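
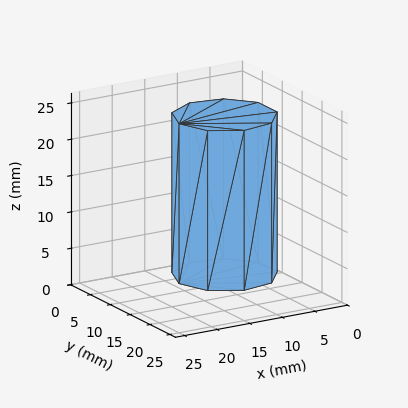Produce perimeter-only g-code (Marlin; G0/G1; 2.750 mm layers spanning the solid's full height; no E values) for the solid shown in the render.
Reading the render: the shape is a regular 9-sided prism (a cylinder approximated with 9 flat sides), circumscribed radius ≈ 7 mm, height ≈ 22 mm (dimensions read to the nearest mm from the axis ticks). For the g-code, the solid's height is divided into equal slices at the stated Δz and each level perimeter traced with G1 moves after a G0 lift.

; perimeter-only toolpath
G21 ; units = mm
G90 ; absolute positioning
G28 ; home
; layer 1
G0 Z2.750
G0 X14.000 Y7.000
G1 X12.362 Y11.500
G1 X8.216 Y13.894
G1 X3.500 Y13.062
G1 X0.422 Y9.394
G1 X0.422 Y4.606
G1 X3.500 Y0.938
G1 X8.216 Y0.106
G1 X12.362 Y2.500
G1 X14.000 Y7.000
; layer 2
G0 Z5.500
G0 X14.000 Y7.000
G1 X12.362 Y11.500
G1 X8.216 Y13.894
G1 X3.500 Y13.062
G1 X0.422 Y9.394
G1 X0.422 Y4.606
G1 X3.500 Y0.938
G1 X8.216 Y0.106
G1 X12.362 Y2.500
G1 X14.000 Y7.000
; layer 3
G0 Z8.250
G0 X14.000 Y7.000
G1 X12.362 Y11.500
G1 X8.216 Y13.894
G1 X3.500 Y13.062
G1 X0.422 Y9.394
G1 X0.422 Y4.606
G1 X3.500 Y0.938
G1 X8.216 Y0.106
G1 X12.362 Y2.500
G1 X14.000 Y7.000
; layer 4
G0 Z11.000
G0 X14.000 Y7.000
G1 X12.362 Y11.500
G1 X8.216 Y13.894
G1 X3.500 Y13.062
G1 X0.422 Y9.394
G1 X0.422 Y4.606
G1 X3.500 Y0.938
G1 X8.216 Y0.106
G1 X12.362 Y2.500
G1 X14.000 Y7.000
; layer 5
G0 Z13.750
G0 X14.000 Y7.000
G1 X12.362 Y11.500
G1 X8.216 Y13.894
G1 X3.500 Y13.062
G1 X0.422 Y9.394
G1 X0.422 Y4.606
G1 X3.500 Y0.938
G1 X8.216 Y0.106
G1 X12.362 Y2.500
G1 X14.000 Y7.000
; layer 6
G0 Z16.500
G0 X14.000 Y7.000
G1 X12.362 Y11.500
G1 X8.216 Y13.894
G1 X3.500 Y13.062
G1 X0.422 Y9.394
G1 X0.422 Y4.606
G1 X3.500 Y0.938
G1 X8.216 Y0.106
G1 X12.362 Y2.500
G1 X14.000 Y7.000
; layer 7
G0 Z19.250
G0 X14.000 Y7.000
G1 X12.362 Y11.500
G1 X8.216 Y13.894
G1 X3.500 Y13.062
G1 X0.422 Y9.394
G1 X0.422 Y4.606
G1 X3.500 Y0.938
G1 X8.216 Y0.106
G1 X12.362 Y2.500
G1 X14.000 Y7.000
; layer 8
G0 Z22.000
G0 X14.000 Y7.000
G1 X12.362 Y11.500
G1 X8.216 Y13.894
G1 X3.500 Y13.062
G1 X0.422 Y9.394
G1 X0.422 Y4.606
G1 X3.500 Y0.938
G1 X8.216 Y0.106
G1 X12.362 Y2.500
G1 X14.000 Y7.000
M2 ; end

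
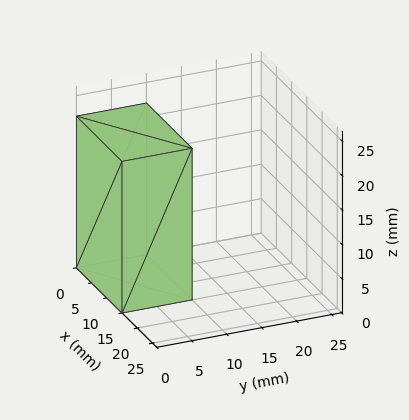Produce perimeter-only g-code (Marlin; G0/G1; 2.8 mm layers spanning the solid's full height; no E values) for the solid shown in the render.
Reading the render: the shape is a rectangular box, roughly 15 × 10 mm footprint and 22 mm tall (dimensions read to the nearest mm from the axis ticks). For the g-code, the solid's height is divided into equal slices at the stated Δz and each level perimeter traced with G1 moves after a G0 lift.

; perimeter-only toolpath
G21 ; units = mm
G90 ; absolute positioning
G28 ; home
; layer 1
G0 Z2.8
G0 X0.0 Y0.0
G1 X15.0 Y0.0
G1 X15.0 Y10.0
G1 X0.0 Y10.0
G1 X0.0 Y0.0
; layer 2
G0 Z5.5
G0 X0.0 Y0.0
G1 X15.0 Y0.0
G1 X15.0 Y10.0
G1 X0.0 Y10.0
G1 X0.0 Y0.0
; layer 3
G0 Z8.2
G0 X0.0 Y0.0
G1 X15.0 Y0.0
G1 X15.0 Y10.0
G1 X0.0 Y10.0
G1 X0.0 Y0.0
; layer 4
G0 Z11.0
G0 X0.0 Y0.0
G1 X15.0 Y0.0
G1 X15.0 Y10.0
G1 X0.0 Y10.0
G1 X0.0 Y0.0
; layer 5
G0 Z13.8
G0 X0.0 Y0.0
G1 X15.0 Y0.0
G1 X15.0 Y10.0
G1 X0.0 Y10.0
G1 X0.0 Y0.0
; layer 6
G0 Z16.5
G0 X0.0 Y0.0
G1 X15.0 Y0.0
G1 X15.0 Y10.0
G1 X0.0 Y10.0
G1 X0.0 Y0.0
; layer 7
G0 Z19.2
G0 X0.0 Y0.0
G1 X15.0 Y0.0
G1 X15.0 Y10.0
G1 X0.0 Y10.0
G1 X0.0 Y0.0
; layer 8
G0 Z22.0
G0 X0.0 Y0.0
G1 X15.0 Y0.0
G1 X15.0 Y10.0
G1 X0.0 Y10.0
G1 X0.0 Y0.0
M2 ; end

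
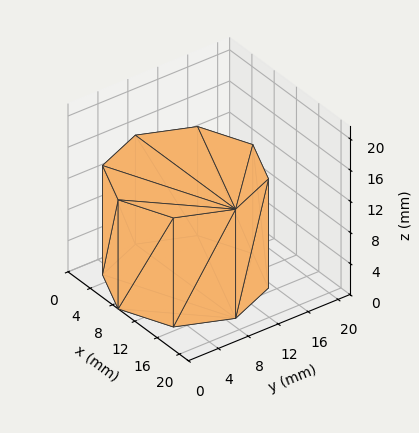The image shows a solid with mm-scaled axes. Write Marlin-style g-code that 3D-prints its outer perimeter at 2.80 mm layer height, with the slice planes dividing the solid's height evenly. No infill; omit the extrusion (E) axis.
Reading the render: the shape is a regular 8-sided prism (a cylinder approximated with 8 flat sides), circumscribed radius ≈ 9 mm, height ≈ 14 mm (dimensions read to the nearest mm from the axis ticks). For the g-code, the solid's height is divided into equal slices at the stated Δz and each level perimeter traced with G1 moves after a G0 lift.

; perimeter-only toolpath
G21 ; units = mm
G90 ; absolute positioning
G28 ; home
; layer 1
G0 Z2.80
G0 X18.00 Y9.00
G1 X15.36 Y15.36
G1 X9.00 Y18.00
G1 X2.64 Y15.36
G1 X0.00 Y9.00
G1 X2.64 Y2.64
G1 X9.00 Y0.00
G1 X15.36 Y2.64
G1 X18.00 Y9.00
; layer 2
G0 Z5.60
G0 X18.00 Y9.00
G1 X15.36 Y15.36
G1 X9.00 Y18.00
G1 X2.64 Y15.36
G1 X0.00 Y9.00
G1 X2.64 Y2.64
G1 X9.00 Y0.00
G1 X15.36 Y2.64
G1 X18.00 Y9.00
; layer 3
G0 Z8.40
G0 X18.00 Y9.00
G1 X15.36 Y15.36
G1 X9.00 Y18.00
G1 X2.64 Y15.36
G1 X0.00 Y9.00
G1 X2.64 Y2.64
G1 X9.00 Y0.00
G1 X15.36 Y2.64
G1 X18.00 Y9.00
; layer 4
G0 Z11.20
G0 X18.00 Y9.00
G1 X15.36 Y15.36
G1 X9.00 Y18.00
G1 X2.64 Y15.36
G1 X0.00 Y9.00
G1 X2.64 Y2.64
G1 X9.00 Y0.00
G1 X15.36 Y2.64
G1 X18.00 Y9.00
; layer 5
G0 Z14.00
G0 X18.00 Y9.00
G1 X15.36 Y15.36
G1 X9.00 Y18.00
G1 X2.64 Y15.36
G1 X0.00 Y9.00
G1 X2.64 Y2.64
G1 X9.00 Y0.00
G1 X15.36 Y2.64
G1 X18.00 Y9.00
M2 ; end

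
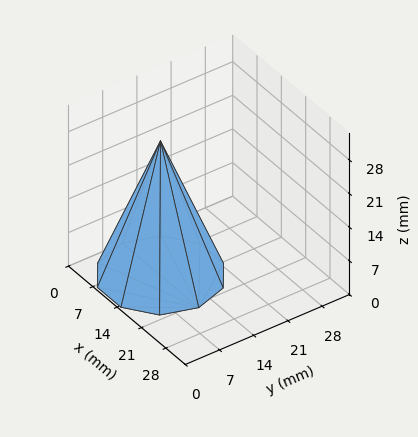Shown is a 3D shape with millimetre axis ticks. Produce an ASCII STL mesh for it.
Reading the render: the shape is a regular 10-sided pyramid, base circumscribed radius ≈ 11 mm, apex at z ≈ 28 mm (dimensions read to the nearest mm from the axis ticks). For the STL, each face is triangulated and given an outward normal.

solid part
  facet normal 0.0000 0.0000 -1.0000
    outer loop
      vertex 14.4 21.5 0.0
      vertex 19.9 17.5 0.0
      vertex 22.0 11.0 0.0
    endloop
  endfacet
  facet normal 0.0000 0.0000 -1.0000
    outer loop
      vertex 7.6 21.5 0.0
      vertex 14.4 21.5 0.0
      vertex 22.0 11.0 0.0
    endloop
  endfacet
  facet normal 0.0000 0.0000 -1.0000
    outer loop
      vertex 2.1 17.5 0.0
      vertex 7.6 21.5 0.0
      vertex 22.0 11.0 0.0
    endloop
  endfacet
  facet normal 0.0000 0.0000 -1.0000
    outer loop
      vertex 0.0 11.0 0.0
      vertex 2.1 17.5 0.0
      vertex 22.0 11.0 0.0
    endloop
  endfacet
  facet normal 0.0000 0.0000 -1.0000
    outer loop
      vertex 2.1 4.5 0.0
      vertex 0.0 11.0 0.0
      vertex 22.0 11.0 0.0
    endloop
  endfacet
  facet normal 0.0000 0.0000 -1.0000
    outer loop
      vertex 7.6 0.5 0.0
      vertex 2.1 4.5 0.0
      vertex 22.0 11.0 0.0
    endloop
  endfacet
  facet normal 0.0000 0.0000 -1.0000
    outer loop
      vertex 14.4 0.5 0.0
      vertex 7.6 0.5 0.0
      vertex 22.0 11.0 0.0
    endloop
  endfacet
  facet normal 0.0000 0.0000 -1.0000
    outer loop
      vertex 19.9 4.5 0.0
      vertex 14.4 0.5 0.0
      vertex 22.0 11.0 0.0
    endloop
  endfacet
  facet normal 0.8913 0.2880 0.3502
    outer loop
      vertex 22.0 11.0 0.0
      vertex 19.9 17.5 0.0
      vertex 11.0 11.0 28.0
    endloop
  endfacet
  facet normal 0.5508 0.7573 0.3509
    outer loop
      vertex 19.9 17.5 0.0
      vertex 14.4 21.5 0.0
      vertex 11.0 11.0 28.0
    endloop
  endfacet
  facet normal 0.0000 0.9363 0.3511
    outer loop
      vertex 14.4 21.5 0.0
      vertex 7.6 21.5 0.0
      vertex 11.0 11.0 28.0
    endloop
  endfacet
  facet normal -0.5508 0.7573 0.3509
    outer loop
      vertex 7.6 21.5 0.0
      vertex 2.1 17.5 0.0
      vertex 11.0 11.0 28.0
    endloop
  endfacet
  facet normal -0.8913 0.2880 0.3502
    outer loop
      vertex 2.1 17.5 0.0
      vertex 0.0 11.0 0.0
      vertex 11.0 11.0 28.0
    endloop
  endfacet
  facet normal -0.8913 -0.2880 0.3502
    outer loop
      vertex 0.0 11.0 0.0
      vertex 2.1 4.5 0.0
      vertex 11.0 11.0 28.0
    endloop
  endfacet
  facet normal -0.5508 -0.7573 0.3509
    outer loop
      vertex 2.1 4.5 0.0
      vertex 7.6 0.5 0.0
      vertex 11.0 11.0 28.0
    endloop
  endfacet
  facet normal 0.0000 -0.9363 0.3511
    outer loop
      vertex 7.6 0.5 0.0
      vertex 14.4 0.5 0.0
      vertex 11.0 11.0 28.0
    endloop
  endfacet
  facet normal 0.5508 -0.7573 0.3509
    outer loop
      vertex 14.4 0.5 0.0
      vertex 19.9 4.5 0.0
      vertex 11.0 11.0 28.0
    endloop
  endfacet
  facet normal 0.8913 -0.2880 0.3502
    outer loop
      vertex 19.9 4.5 0.0
      vertex 22.0 11.0 0.0
      vertex 11.0 11.0 28.0
    endloop
  endfacet
endsolid part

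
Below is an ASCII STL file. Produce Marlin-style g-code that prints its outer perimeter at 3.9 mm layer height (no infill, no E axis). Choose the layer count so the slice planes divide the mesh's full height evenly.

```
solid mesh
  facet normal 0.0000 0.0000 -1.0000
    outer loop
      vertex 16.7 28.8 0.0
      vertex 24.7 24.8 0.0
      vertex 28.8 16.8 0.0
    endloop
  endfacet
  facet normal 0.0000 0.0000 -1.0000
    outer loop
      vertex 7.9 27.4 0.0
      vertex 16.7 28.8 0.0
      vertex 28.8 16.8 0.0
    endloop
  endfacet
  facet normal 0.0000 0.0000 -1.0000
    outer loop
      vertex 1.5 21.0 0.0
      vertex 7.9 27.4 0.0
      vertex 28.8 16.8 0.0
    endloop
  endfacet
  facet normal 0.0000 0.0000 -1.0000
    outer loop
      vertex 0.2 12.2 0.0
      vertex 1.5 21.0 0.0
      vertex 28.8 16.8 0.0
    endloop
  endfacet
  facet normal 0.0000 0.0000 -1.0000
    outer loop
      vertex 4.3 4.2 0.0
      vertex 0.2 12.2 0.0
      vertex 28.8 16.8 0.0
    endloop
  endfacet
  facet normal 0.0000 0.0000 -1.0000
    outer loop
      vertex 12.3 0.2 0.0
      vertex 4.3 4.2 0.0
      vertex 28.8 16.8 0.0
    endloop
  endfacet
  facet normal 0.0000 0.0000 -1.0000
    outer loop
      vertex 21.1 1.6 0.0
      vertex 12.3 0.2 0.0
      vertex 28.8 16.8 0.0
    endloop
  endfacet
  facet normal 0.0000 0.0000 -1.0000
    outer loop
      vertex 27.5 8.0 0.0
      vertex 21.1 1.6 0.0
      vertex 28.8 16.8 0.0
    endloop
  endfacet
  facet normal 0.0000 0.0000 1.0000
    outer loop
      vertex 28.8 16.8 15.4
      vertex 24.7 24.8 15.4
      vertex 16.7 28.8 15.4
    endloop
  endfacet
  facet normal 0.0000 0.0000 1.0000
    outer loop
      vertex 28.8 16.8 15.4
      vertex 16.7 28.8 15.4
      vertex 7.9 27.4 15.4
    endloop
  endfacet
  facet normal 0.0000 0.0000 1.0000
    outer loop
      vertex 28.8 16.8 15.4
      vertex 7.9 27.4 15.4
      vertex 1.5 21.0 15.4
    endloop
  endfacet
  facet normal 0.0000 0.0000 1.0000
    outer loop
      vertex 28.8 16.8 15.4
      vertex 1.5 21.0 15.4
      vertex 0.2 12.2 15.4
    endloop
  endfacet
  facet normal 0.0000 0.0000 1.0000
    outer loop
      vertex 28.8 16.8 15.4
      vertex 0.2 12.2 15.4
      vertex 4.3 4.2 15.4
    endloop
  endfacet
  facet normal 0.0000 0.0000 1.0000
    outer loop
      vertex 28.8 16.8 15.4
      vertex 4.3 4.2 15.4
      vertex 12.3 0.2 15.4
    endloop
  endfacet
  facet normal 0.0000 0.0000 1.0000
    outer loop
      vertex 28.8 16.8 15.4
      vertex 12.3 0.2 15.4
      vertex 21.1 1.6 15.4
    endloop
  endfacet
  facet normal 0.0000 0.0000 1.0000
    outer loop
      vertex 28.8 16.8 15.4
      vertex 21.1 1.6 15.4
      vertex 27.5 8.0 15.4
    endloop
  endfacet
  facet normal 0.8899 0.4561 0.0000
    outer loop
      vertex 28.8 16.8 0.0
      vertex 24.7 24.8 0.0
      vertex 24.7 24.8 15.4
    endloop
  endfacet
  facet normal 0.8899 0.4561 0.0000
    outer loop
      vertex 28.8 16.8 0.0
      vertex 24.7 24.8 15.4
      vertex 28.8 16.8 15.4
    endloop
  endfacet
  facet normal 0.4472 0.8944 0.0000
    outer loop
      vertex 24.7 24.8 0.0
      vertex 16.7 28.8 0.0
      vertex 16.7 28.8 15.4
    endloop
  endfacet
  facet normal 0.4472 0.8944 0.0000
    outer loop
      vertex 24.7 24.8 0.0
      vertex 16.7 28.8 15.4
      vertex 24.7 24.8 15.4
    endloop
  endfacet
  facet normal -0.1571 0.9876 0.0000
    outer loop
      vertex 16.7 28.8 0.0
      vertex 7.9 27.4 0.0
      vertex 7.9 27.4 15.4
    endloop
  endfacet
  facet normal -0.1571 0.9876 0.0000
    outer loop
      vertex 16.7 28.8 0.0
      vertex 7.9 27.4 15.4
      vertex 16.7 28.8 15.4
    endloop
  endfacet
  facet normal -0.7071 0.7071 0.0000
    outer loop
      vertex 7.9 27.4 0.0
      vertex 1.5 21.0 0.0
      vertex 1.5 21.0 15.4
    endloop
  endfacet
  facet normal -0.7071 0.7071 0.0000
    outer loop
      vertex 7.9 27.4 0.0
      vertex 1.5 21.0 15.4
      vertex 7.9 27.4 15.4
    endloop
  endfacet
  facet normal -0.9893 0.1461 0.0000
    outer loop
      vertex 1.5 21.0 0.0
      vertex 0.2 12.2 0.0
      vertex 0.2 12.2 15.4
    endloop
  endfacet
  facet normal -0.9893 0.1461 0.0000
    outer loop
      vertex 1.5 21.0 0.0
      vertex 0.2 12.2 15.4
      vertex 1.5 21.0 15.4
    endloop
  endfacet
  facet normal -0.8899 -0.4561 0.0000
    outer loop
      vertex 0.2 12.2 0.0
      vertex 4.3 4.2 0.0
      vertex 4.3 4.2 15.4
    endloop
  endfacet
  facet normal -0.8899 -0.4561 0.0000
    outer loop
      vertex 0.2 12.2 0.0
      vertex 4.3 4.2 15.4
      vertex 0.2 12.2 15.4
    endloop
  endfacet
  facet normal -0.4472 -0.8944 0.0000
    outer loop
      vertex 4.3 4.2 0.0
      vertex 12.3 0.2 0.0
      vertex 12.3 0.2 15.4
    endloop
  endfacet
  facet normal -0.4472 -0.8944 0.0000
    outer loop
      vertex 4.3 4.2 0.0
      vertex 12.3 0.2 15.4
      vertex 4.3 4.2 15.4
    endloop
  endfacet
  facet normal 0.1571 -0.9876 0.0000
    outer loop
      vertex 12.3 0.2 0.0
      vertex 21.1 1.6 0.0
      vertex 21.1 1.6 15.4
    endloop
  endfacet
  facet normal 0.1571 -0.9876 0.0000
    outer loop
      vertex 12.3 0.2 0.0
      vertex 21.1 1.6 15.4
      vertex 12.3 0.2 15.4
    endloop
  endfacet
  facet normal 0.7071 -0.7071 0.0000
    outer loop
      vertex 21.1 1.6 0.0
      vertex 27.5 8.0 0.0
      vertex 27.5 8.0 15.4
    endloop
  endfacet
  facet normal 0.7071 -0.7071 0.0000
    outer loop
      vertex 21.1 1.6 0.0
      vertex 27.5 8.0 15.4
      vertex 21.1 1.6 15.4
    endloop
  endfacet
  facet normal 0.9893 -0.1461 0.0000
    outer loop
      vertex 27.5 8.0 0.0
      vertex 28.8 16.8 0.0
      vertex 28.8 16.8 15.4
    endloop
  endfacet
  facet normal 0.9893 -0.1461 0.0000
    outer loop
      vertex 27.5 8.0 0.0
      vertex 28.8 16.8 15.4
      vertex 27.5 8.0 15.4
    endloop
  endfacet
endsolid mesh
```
; perimeter-only toolpath
G21 ; units = mm
G90 ; absolute positioning
G28 ; home
; layer 1
G0 Z3.9
G0 X28.8 Y16.8
G1 X24.7 Y24.8
G1 X16.7 Y28.8
G1 X7.9 Y27.4
G1 X1.5 Y21.0
G1 X0.2 Y12.2
G1 X4.3 Y4.2
G1 X12.3 Y0.2
G1 X21.1 Y1.6
G1 X27.5 Y8.0
G1 X28.8 Y16.8
; layer 2
G0 Z7.7
G0 X28.8 Y16.8
G1 X24.7 Y24.8
G1 X16.7 Y28.8
G1 X7.9 Y27.4
G1 X1.5 Y21.0
G1 X0.2 Y12.2
G1 X4.3 Y4.2
G1 X12.3 Y0.2
G1 X21.1 Y1.6
G1 X27.5 Y8.0
G1 X28.8 Y16.8
; layer 3
G0 Z11.6
G0 X28.8 Y16.8
G1 X24.7 Y24.8
G1 X16.7 Y28.8
G1 X7.9 Y27.4
G1 X1.5 Y21.0
G1 X0.2 Y12.2
G1 X4.3 Y4.2
G1 X12.3 Y0.2
G1 X21.1 Y1.6
G1 X27.5 Y8.0
G1 X28.8 Y16.8
; layer 4
G0 Z15.4
G0 X28.8 Y16.8
G1 X24.7 Y24.8
G1 X16.7 Y28.8
G1 X7.9 Y27.4
G1 X1.5 Y21.0
G1 X0.2 Y12.2
G1 X4.3 Y4.2
G1 X12.3 Y0.2
G1 X21.1 Y1.6
G1 X27.5 Y8.0
G1 X28.8 Y16.8
M2 ; end

The solid is a regular 10-sided prism (a cylinder approximated with 10 flat sides), circumscribed radius ≈ 14.5 mm, height ≈ 15.4 mm. Slicing at Δz = 3.9 mm — 4 equal slices spanning the solid's height, so layer i sits at z = i·h/4 — gives 4 non-empty perimeters. Each is a 10-segment closed polygon; G0 lifts to the layer z and rapids to the start vertex, then G1 traces the edges.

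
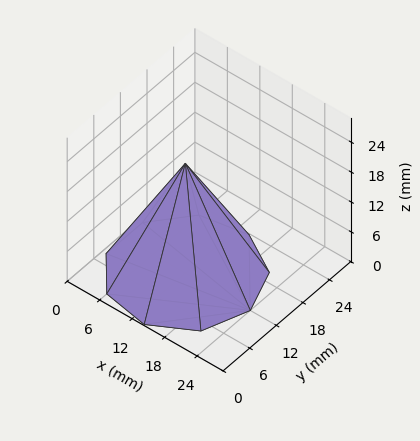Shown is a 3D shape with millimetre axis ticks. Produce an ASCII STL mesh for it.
Reading the render: the shape is a regular 9-sided pyramid, base circumscribed radius ≈ 12 mm, apex at z ≈ 22 mm (dimensions read to the nearest mm from the axis ticks). For the STL, each face is triangulated and given an outward normal.

solid part
  facet normal 0.0000 0.0000 -1.0000
    outer loop
      vertex 14.084 23.818 0.000
      vertex 21.193 19.713 0.000
      vertex 24.000 12.000 0.000
    endloop
  endfacet
  facet normal 0.0000 0.0000 -1.0000
    outer loop
      vertex 6.000 22.392 0.000
      vertex 14.084 23.818 0.000
      vertex 24.000 12.000 0.000
    endloop
  endfacet
  facet normal 0.0000 0.0000 -1.0000
    outer loop
      vertex 0.724 16.104 0.000
      vertex 6.000 22.392 0.000
      vertex 24.000 12.000 0.000
    endloop
  endfacet
  facet normal 0.0000 0.0000 -1.0000
    outer loop
      vertex 0.724 7.896 0.000
      vertex 0.724 16.104 0.000
      vertex 24.000 12.000 0.000
    endloop
  endfacet
  facet normal 0.0000 0.0000 -1.0000
    outer loop
      vertex 6.000 1.608 0.000
      vertex 0.724 7.896 0.000
      vertex 24.000 12.000 0.000
    endloop
  endfacet
  facet normal 0.0000 0.0000 -1.0000
    outer loop
      vertex 14.084 0.182 0.000
      vertex 6.000 1.608 0.000
      vertex 24.000 12.000 0.000
    endloop
  endfacet
  facet normal 0.0000 0.0000 -1.0000
    outer loop
      vertex 21.193 4.287 0.000
      vertex 14.084 0.182 0.000
      vertex 24.000 12.000 0.000
    endloop
  endfacet
  facet normal 0.8363 0.3043 0.4561
    outer loop
      vertex 24.000 12.000 0.000
      vertex 21.193 19.713 0.000
      vertex 12.000 12.000 22.000
    endloop
  endfacet
  facet normal 0.4450 0.7707 0.4561
    outer loop
      vertex 21.193 19.713 0.000
      vertex 14.084 23.818 0.000
      vertex 12.000 12.000 22.000
    endloop
  endfacet
  facet normal -0.1546 0.8764 0.4561
    outer loop
      vertex 14.084 23.818 0.000
      vertex 6.000 22.392 0.000
      vertex 12.000 12.000 22.000
    endloop
  endfacet
  facet normal -0.6817 0.5720 0.4561
    outer loop
      vertex 6.000 22.392 0.000
      vertex 0.724 16.104 0.000
      vertex 12.000 12.000 22.000
    endloop
  endfacet
  facet normal -0.8899 0.0000 0.4561
    outer loop
      vertex 0.724 16.104 0.000
      vertex 0.724 7.896 0.000
      vertex 12.000 12.000 22.000
    endloop
  endfacet
  facet normal -0.6817 -0.5720 0.4561
    outer loop
      vertex 0.724 7.896 0.000
      vertex 6.000 1.608 0.000
      vertex 12.000 12.000 22.000
    endloop
  endfacet
  facet normal -0.1546 -0.8764 0.4561
    outer loop
      vertex 6.000 1.608 0.000
      vertex 14.084 0.182 0.000
      vertex 12.000 12.000 22.000
    endloop
  endfacet
  facet normal 0.4450 -0.7707 0.4561
    outer loop
      vertex 14.084 0.182 0.000
      vertex 21.193 4.287 0.000
      vertex 12.000 12.000 22.000
    endloop
  endfacet
  facet normal 0.8363 -0.3043 0.4561
    outer loop
      vertex 21.193 4.287 0.000
      vertex 24.000 12.000 0.000
      vertex 12.000 12.000 22.000
    endloop
  endfacet
endsolid part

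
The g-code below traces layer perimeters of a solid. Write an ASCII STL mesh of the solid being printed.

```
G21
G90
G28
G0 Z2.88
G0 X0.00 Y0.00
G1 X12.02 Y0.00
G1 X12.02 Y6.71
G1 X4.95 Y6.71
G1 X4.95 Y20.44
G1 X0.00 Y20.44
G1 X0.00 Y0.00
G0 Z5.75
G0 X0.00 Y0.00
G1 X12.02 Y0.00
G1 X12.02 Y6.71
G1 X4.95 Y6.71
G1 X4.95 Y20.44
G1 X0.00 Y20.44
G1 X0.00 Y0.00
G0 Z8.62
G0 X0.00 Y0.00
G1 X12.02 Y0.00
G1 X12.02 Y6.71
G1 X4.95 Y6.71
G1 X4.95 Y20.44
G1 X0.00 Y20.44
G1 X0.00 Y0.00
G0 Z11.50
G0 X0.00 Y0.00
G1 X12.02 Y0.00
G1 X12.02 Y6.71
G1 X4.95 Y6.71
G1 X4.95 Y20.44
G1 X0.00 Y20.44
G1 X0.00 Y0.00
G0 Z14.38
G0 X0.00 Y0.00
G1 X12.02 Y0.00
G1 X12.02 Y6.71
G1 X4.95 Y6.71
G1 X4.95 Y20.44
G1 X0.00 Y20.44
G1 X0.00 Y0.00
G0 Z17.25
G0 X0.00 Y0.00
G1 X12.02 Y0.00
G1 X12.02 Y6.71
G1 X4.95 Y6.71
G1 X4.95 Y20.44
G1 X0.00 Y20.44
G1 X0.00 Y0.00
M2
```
solid part
  facet normal 0.0000 0.0000 -1.0000
    outer loop
      vertex 12.02 6.71 0.00
      vertex 12.02 0.00 0.00
      vertex 0.00 0.00 0.00
    endloop
  endfacet
  facet normal 0.0000 0.0000 -1.0000
    outer loop
      vertex 4.95 6.71 0.00
      vertex 12.02 6.71 0.00
      vertex 0.00 0.00 0.00
    endloop
  endfacet
  facet normal 0.0000 0.0000 -1.0000
    outer loop
      vertex 4.95 20.44 0.00
      vertex 4.95 6.71 0.00
      vertex 0.00 0.00 0.00
    endloop
  endfacet
  facet normal 0.0000 0.0000 -1.0000
    outer loop
      vertex 0.00 20.44 0.00
      vertex 4.95 20.44 0.00
      vertex 0.00 0.00 0.00
    endloop
  endfacet
  facet normal 0.0000 0.0000 1.0000
    outer loop
      vertex 0.00 0.00 17.25
      vertex 12.02 0.00 17.25
      vertex 12.02 6.71 17.25
    endloop
  endfacet
  facet normal 0.0000 0.0000 1.0000
    outer loop
      vertex 0.00 0.00 17.25
      vertex 12.02 6.71 17.25
      vertex 4.95 6.71 17.25
    endloop
  endfacet
  facet normal 0.0000 0.0000 1.0000
    outer loop
      vertex 0.00 0.00 17.25
      vertex 4.95 6.71 17.25
      vertex 4.95 20.44 17.25
    endloop
  endfacet
  facet normal 0.0000 0.0000 1.0000
    outer loop
      vertex 0.00 0.00 17.25
      vertex 4.95 20.44 17.25
      vertex 0.00 20.44 17.25
    endloop
  endfacet
  facet normal 0.0000 -1.0000 0.0000
    outer loop
      vertex 0.00 0.00 0.00
      vertex 12.02 0.00 0.00
      vertex 12.02 0.00 17.25
    endloop
  endfacet
  facet normal 0.0000 -1.0000 0.0000
    outer loop
      vertex 0.00 0.00 0.00
      vertex 12.02 0.00 17.25
      vertex 0.00 0.00 17.25
    endloop
  endfacet
  facet normal 1.0000 0.0000 0.0000
    outer loop
      vertex 12.02 0.00 0.00
      vertex 12.02 6.71 0.00
      vertex 12.02 6.71 17.25
    endloop
  endfacet
  facet normal 1.0000 0.0000 0.0000
    outer loop
      vertex 12.02 0.00 0.00
      vertex 12.02 6.71 17.25
      vertex 12.02 0.00 17.25
    endloop
  endfacet
  facet normal 0.0000 1.0000 0.0000
    outer loop
      vertex 12.02 6.71 0.00
      vertex 4.95 6.71 0.00
      vertex 4.95 6.71 17.25
    endloop
  endfacet
  facet normal 0.0000 1.0000 0.0000
    outer loop
      vertex 12.02 6.71 0.00
      vertex 4.95 6.71 17.25
      vertex 12.02 6.71 17.25
    endloop
  endfacet
  facet normal 1.0000 0.0000 0.0000
    outer loop
      vertex 4.95 6.71 0.00
      vertex 4.95 20.44 0.00
      vertex 4.95 20.44 17.25
    endloop
  endfacet
  facet normal 1.0000 0.0000 0.0000
    outer loop
      vertex 4.95 6.71 0.00
      vertex 4.95 20.44 17.25
      vertex 4.95 6.71 17.25
    endloop
  endfacet
  facet normal 0.0000 1.0000 0.0000
    outer loop
      vertex 4.95 20.44 0.00
      vertex 0.00 20.44 0.00
      vertex 0.00 20.44 17.25
    endloop
  endfacet
  facet normal 0.0000 1.0000 0.0000
    outer loop
      vertex 4.95 20.44 0.00
      vertex 0.00 20.44 17.25
      vertex 4.95 20.44 17.25
    endloop
  endfacet
  facet normal -1.0000 0.0000 0.0000
    outer loop
      vertex 0.00 20.44 0.00
      vertex 0.00 0.00 0.00
      vertex 0.00 0.00 17.25
    endloop
  endfacet
  facet normal -1.0000 0.0000 0.0000
    outer loop
      vertex 0.00 20.44 0.00
      vertex 0.00 0.00 17.25
      vertex 0.00 20.44 17.25
    endloop
  endfacet
endsolid part

The G0 Z moves step by Δz≈2.88 mm. Every layer's G1 loop is the same polygon, so the solid is a straight extrusion of it from z=0 to z≈17.2. Closing with flat bottom and top caps and triangulating gives 20 facets — an L-shaped prism: outer 12 × 20.4 mm, arm thicknesses ≈ 6.71 mm (horizontal) and 4.95 mm (vertical), extruded 17.2 mm in z.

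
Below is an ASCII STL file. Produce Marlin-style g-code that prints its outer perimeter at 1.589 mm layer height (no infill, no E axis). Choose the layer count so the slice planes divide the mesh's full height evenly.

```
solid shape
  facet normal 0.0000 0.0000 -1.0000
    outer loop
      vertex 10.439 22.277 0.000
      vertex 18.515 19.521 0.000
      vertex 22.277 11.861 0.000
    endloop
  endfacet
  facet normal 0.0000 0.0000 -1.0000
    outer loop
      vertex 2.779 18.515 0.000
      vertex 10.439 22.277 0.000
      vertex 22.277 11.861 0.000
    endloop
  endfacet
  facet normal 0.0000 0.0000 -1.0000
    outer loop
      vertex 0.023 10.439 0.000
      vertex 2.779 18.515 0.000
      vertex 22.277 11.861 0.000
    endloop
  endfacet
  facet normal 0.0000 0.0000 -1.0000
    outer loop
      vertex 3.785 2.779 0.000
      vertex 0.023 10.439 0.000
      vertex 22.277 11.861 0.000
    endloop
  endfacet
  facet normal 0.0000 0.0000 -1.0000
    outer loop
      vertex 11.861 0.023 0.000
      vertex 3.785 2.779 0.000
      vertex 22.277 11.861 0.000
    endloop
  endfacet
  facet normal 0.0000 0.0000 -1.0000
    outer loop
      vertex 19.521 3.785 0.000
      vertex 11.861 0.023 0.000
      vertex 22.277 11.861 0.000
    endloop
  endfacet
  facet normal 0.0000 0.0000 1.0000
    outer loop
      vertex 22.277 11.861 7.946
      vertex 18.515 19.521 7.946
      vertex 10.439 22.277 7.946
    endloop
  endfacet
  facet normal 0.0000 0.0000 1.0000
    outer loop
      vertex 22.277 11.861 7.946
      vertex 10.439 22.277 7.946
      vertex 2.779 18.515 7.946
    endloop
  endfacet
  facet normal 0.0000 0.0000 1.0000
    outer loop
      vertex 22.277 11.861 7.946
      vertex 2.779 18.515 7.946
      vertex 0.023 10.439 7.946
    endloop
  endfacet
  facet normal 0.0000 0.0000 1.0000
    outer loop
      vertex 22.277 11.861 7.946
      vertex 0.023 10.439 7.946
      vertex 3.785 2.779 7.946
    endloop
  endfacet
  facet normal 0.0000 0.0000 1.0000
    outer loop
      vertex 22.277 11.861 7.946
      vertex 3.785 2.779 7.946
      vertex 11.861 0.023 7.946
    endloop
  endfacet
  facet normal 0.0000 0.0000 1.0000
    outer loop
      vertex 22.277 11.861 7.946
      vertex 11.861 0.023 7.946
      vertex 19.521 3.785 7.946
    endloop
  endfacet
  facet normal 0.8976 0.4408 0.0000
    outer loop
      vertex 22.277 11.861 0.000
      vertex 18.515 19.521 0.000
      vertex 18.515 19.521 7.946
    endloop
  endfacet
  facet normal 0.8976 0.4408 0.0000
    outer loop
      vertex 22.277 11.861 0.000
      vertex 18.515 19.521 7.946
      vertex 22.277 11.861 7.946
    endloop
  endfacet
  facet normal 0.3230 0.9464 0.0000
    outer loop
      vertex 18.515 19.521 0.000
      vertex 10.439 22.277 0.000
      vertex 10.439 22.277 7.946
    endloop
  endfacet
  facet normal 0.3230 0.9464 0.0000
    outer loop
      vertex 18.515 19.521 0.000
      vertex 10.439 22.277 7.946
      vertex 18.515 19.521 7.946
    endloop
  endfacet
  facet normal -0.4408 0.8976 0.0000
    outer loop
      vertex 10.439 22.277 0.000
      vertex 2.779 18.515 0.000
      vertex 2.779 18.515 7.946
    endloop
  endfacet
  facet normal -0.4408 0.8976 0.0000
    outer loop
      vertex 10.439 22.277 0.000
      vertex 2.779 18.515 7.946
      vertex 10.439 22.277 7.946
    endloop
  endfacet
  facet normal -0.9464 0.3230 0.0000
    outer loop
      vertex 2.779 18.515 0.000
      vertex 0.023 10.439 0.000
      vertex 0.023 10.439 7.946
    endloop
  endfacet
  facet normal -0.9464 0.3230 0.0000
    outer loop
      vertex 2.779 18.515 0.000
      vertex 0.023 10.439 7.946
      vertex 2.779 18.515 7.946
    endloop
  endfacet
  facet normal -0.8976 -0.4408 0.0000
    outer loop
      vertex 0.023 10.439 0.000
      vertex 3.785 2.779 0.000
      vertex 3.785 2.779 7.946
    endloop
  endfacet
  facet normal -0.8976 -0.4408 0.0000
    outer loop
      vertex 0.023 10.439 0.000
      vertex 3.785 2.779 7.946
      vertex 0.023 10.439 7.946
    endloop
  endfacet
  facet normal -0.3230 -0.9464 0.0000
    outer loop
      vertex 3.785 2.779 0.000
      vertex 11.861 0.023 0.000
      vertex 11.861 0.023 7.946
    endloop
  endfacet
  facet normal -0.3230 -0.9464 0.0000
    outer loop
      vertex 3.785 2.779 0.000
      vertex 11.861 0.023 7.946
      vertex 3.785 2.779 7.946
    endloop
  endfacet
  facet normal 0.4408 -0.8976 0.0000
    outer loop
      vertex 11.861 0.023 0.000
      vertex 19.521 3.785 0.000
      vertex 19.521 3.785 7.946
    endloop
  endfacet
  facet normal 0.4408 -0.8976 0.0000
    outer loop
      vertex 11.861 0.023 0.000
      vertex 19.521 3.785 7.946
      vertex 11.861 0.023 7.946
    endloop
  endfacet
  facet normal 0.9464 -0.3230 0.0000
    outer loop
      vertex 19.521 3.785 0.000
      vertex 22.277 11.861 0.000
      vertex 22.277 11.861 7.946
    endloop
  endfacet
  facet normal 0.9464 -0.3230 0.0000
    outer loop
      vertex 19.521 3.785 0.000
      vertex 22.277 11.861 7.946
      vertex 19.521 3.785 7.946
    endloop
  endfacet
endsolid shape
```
; perimeter-only toolpath
G21 ; units = mm
G90 ; absolute positioning
G28 ; home
; layer 1
G0 Z1.589
G0 X22.277 Y11.861
G1 X18.515 Y19.521
G1 X10.439 Y22.277
G1 X2.779 Y18.515
G1 X0.023 Y10.439
G1 X3.785 Y2.779
G1 X11.861 Y0.023
G1 X19.521 Y3.785
G1 X22.277 Y11.861
; layer 2
G0 Z3.178
G0 X22.277 Y11.861
G1 X18.515 Y19.521
G1 X10.439 Y22.277
G1 X2.779 Y18.515
G1 X0.023 Y10.439
G1 X3.785 Y2.779
G1 X11.861 Y0.023
G1 X19.521 Y3.785
G1 X22.277 Y11.861
; layer 3
G0 Z4.768
G0 X22.277 Y11.861
G1 X18.515 Y19.521
G1 X10.439 Y22.277
G1 X2.779 Y18.515
G1 X0.023 Y10.439
G1 X3.785 Y2.779
G1 X11.861 Y0.023
G1 X19.521 Y3.785
G1 X22.277 Y11.861
; layer 4
G0 Z6.357
G0 X22.277 Y11.861
G1 X18.515 Y19.521
G1 X10.439 Y22.277
G1 X2.779 Y18.515
G1 X0.023 Y10.439
G1 X3.785 Y2.779
G1 X11.861 Y0.023
G1 X19.521 Y3.785
G1 X22.277 Y11.861
; layer 5
G0 Z7.946
G0 X22.277 Y11.861
G1 X18.515 Y19.521
G1 X10.439 Y22.277
G1 X2.779 Y18.515
G1 X0.023 Y10.439
G1 X3.785 Y2.779
G1 X11.861 Y0.023
G1 X19.521 Y3.785
G1 X22.277 Y11.861
M2 ; end

The solid is a regular 8-sided prism (a cylinder approximated with 8 flat sides), circumscribed radius ≈ 11.2 mm, height ≈ 7.95 mm. Slicing at Δz = 1.589 mm — 5 equal slices spanning the solid's height, so layer i sits at z = i·h/5 — gives 5 non-empty perimeters. Each is a 8-segment closed polygon; G0 lifts to the layer z and rapids to the start vertex, then G1 traces the edges.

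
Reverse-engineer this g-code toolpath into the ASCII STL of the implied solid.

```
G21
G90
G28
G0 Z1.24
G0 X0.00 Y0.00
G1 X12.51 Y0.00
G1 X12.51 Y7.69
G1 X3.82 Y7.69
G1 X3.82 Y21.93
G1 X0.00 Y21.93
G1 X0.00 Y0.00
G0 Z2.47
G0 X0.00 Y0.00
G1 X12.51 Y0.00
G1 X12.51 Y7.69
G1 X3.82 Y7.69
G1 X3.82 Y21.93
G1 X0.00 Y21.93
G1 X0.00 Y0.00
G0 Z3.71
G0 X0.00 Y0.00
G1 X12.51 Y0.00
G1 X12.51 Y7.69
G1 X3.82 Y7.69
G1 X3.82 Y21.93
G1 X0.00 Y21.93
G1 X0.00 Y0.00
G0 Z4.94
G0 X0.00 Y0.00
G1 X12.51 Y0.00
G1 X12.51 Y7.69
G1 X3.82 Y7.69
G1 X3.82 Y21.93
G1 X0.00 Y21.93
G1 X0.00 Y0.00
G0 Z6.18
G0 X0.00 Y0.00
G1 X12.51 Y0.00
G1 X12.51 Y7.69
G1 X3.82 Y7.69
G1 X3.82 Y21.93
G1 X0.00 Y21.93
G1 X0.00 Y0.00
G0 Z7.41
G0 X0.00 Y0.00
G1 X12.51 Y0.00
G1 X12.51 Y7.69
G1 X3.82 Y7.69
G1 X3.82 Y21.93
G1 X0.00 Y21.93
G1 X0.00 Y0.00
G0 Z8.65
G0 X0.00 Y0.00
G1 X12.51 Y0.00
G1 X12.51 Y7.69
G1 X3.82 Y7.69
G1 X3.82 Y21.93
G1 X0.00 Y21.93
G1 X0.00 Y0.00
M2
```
solid part
  facet normal 0.0000 0.0000 -1.0000
    outer loop
      vertex 12.51 7.69 0.00
      vertex 12.51 0.00 0.00
      vertex 0.00 0.00 0.00
    endloop
  endfacet
  facet normal 0.0000 0.0000 -1.0000
    outer loop
      vertex 3.82 7.69 0.00
      vertex 12.51 7.69 0.00
      vertex 0.00 0.00 0.00
    endloop
  endfacet
  facet normal 0.0000 0.0000 -1.0000
    outer loop
      vertex 3.82 21.93 0.00
      vertex 3.82 7.69 0.00
      vertex 0.00 0.00 0.00
    endloop
  endfacet
  facet normal 0.0000 0.0000 -1.0000
    outer loop
      vertex 0.00 21.93 0.00
      vertex 3.82 21.93 0.00
      vertex 0.00 0.00 0.00
    endloop
  endfacet
  facet normal 0.0000 0.0000 1.0000
    outer loop
      vertex 0.00 0.00 8.65
      vertex 12.51 0.00 8.65
      vertex 12.51 7.69 8.65
    endloop
  endfacet
  facet normal 0.0000 0.0000 1.0000
    outer loop
      vertex 0.00 0.00 8.65
      vertex 12.51 7.69 8.65
      vertex 3.82 7.69 8.65
    endloop
  endfacet
  facet normal 0.0000 0.0000 1.0000
    outer loop
      vertex 0.00 0.00 8.65
      vertex 3.82 7.69 8.65
      vertex 3.82 21.93 8.65
    endloop
  endfacet
  facet normal 0.0000 0.0000 1.0000
    outer loop
      vertex 0.00 0.00 8.65
      vertex 3.82 21.93 8.65
      vertex 0.00 21.93 8.65
    endloop
  endfacet
  facet normal 0.0000 -1.0000 0.0000
    outer loop
      vertex 0.00 0.00 0.00
      vertex 12.51 0.00 0.00
      vertex 12.51 0.00 8.65
    endloop
  endfacet
  facet normal 0.0000 -1.0000 0.0000
    outer loop
      vertex 0.00 0.00 0.00
      vertex 12.51 0.00 8.65
      vertex 0.00 0.00 8.65
    endloop
  endfacet
  facet normal 1.0000 0.0000 0.0000
    outer loop
      vertex 12.51 0.00 0.00
      vertex 12.51 7.69 0.00
      vertex 12.51 7.69 8.65
    endloop
  endfacet
  facet normal 1.0000 0.0000 0.0000
    outer loop
      vertex 12.51 0.00 0.00
      vertex 12.51 7.69 8.65
      vertex 12.51 0.00 8.65
    endloop
  endfacet
  facet normal 0.0000 1.0000 0.0000
    outer loop
      vertex 12.51 7.69 0.00
      vertex 3.82 7.69 0.00
      vertex 3.82 7.69 8.65
    endloop
  endfacet
  facet normal 0.0000 1.0000 0.0000
    outer loop
      vertex 12.51 7.69 0.00
      vertex 3.82 7.69 8.65
      vertex 12.51 7.69 8.65
    endloop
  endfacet
  facet normal 1.0000 0.0000 0.0000
    outer loop
      vertex 3.82 7.69 0.00
      vertex 3.82 21.93 0.00
      vertex 3.82 21.93 8.65
    endloop
  endfacet
  facet normal 1.0000 0.0000 0.0000
    outer loop
      vertex 3.82 7.69 0.00
      vertex 3.82 21.93 8.65
      vertex 3.82 7.69 8.65
    endloop
  endfacet
  facet normal 0.0000 1.0000 0.0000
    outer loop
      vertex 3.82 21.93 0.00
      vertex 0.00 21.93 0.00
      vertex 0.00 21.93 8.65
    endloop
  endfacet
  facet normal 0.0000 1.0000 0.0000
    outer loop
      vertex 3.82 21.93 0.00
      vertex 0.00 21.93 8.65
      vertex 3.82 21.93 8.65
    endloop
  endfacet
  facet normal -1.0000 0.0000 0.0000
    outer loop
      vertex 0.00 21.93 0.00
      vertex 0.00 0.00 0.00
      vertex 0.00 0.00 8.65
    endloop
  endfacet
  facet normal -1.0000 0.0000 0.0000
    outer loop
      vertex 0.00 21.93 0.00
      vertex 0.00 0.00 8.65
      vertex 0.00 21.93 8.65
    endloop
  endfacet
endsolid part

The G0 Z moves step by Δz≈1.24 mm. Every layer's G1 loop is the same polygon, so the solid is a straight extrusion of it from z=0 to z≈8.65. Closing with flat bottom and top caps and triangulating gives 20 facets — an L-shaped prism: outer 12.5 × 21.9 mm, arm thicknesses ≈ 7.69 mm (horizontal) and 3.82 mm (vertical), extruded 8.65 mm in z.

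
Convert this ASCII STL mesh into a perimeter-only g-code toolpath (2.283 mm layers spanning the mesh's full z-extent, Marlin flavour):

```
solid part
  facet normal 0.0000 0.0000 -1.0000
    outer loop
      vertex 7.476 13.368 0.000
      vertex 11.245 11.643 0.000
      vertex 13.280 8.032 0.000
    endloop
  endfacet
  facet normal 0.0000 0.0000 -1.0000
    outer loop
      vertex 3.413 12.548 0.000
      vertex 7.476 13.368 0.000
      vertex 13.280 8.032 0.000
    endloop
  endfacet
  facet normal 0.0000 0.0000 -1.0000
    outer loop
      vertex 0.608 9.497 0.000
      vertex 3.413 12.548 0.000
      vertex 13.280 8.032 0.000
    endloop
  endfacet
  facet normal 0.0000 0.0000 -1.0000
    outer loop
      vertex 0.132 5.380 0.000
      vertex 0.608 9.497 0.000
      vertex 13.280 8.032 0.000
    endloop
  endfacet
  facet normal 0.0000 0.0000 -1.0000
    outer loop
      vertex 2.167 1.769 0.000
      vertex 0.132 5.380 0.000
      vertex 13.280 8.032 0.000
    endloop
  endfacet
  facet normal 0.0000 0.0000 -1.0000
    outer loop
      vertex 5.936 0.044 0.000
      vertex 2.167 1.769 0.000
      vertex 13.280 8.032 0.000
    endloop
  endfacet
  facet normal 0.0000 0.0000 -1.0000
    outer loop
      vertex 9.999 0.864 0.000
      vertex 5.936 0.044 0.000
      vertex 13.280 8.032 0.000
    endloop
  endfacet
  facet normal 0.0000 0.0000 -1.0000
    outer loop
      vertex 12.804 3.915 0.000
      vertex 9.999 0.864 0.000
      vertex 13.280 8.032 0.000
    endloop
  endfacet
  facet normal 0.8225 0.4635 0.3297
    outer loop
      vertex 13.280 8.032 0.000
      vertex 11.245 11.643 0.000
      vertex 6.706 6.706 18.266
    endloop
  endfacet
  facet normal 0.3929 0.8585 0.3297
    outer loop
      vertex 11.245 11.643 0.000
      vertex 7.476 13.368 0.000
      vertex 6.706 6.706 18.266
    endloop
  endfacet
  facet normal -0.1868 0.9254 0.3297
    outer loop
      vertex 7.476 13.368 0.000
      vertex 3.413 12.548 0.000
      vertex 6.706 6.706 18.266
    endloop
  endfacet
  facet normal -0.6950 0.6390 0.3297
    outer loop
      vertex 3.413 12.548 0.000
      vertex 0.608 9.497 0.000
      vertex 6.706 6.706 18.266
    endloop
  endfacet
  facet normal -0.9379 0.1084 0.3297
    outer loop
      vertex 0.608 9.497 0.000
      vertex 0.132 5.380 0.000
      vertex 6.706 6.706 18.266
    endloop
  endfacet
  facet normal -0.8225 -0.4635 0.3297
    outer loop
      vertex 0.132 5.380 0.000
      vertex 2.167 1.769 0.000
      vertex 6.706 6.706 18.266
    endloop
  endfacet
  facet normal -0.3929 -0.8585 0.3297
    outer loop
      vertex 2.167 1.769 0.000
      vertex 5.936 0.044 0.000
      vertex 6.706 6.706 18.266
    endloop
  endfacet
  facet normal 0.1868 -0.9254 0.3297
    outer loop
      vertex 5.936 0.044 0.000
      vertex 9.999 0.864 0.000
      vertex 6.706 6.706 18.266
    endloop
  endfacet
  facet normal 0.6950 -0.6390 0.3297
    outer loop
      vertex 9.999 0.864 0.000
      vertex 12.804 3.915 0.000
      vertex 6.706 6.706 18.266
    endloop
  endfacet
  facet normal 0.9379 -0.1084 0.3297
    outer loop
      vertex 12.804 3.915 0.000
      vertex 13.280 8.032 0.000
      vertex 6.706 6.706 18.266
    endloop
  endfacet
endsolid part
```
; perimeter-only toolpath
G21 ; units = mm
G90 ; absolute positioning
G28 ; home
; layer 1
G0 Z2.283
G0 X12.458 Y7.866
G1 X10.678 Y11.026
G1 X7.380 Y12.535
G1 X3.825 Y11.818
G1 X1.370 Y9.148
G1 X0.954 Y5.546
G1 X2.734 Y2.386
G1 X6.032 Y0.877
G1 X9.587 Y1.594
G1 X12.042 Y4.264
G1 X12.458 Y7.866
; layer 2
G0 Z4.566
G0 X11.636 Y7.700
G1 X10.110 Y10.409
G1 X7.284 Y11.703
G1 X4.236 Y11.088
G1 X2.133 Y8.799
G1 X1.776 Y5.712
G1 X3.302 Y3.003
G1 X6.128 Y1.710
G1 X9.176 Y2.325
G1 X11.280 Y4.613
G1 X11.636 Y7.700
; layer 3
G0 Z6.850
G0 X10.815 Y7.535
G1 X9.543 Y9.792
G1 X7.187 Y10.870
G1 X4.648 Y10.357
G1 X2.895 Y8.450
G1 X2.597 Y5.877
G1 X3.869 Y3.620
G1 X6.225 Y2.542
G1 X8.764 Y3.055
G1 X10.517 Y4.962
G1 X10.815 Y7.535
; layer 4
G0 Z9.133
G0 X9.993 Y7.369
G1 X8.976 Y9.175
G1 X7.091 Y10.037
G1 X5.059 Y9.627
G1 X3.657 Y8.101
G1 X3.419 Y6.043
G1 X4.437 Y4.237
G1 X6.321 Y3.375
G1 X8.353 Y3.785
G1 X9.755 Y5.311
G1 X9.993 Y7.369
; layer 5
G0 Z11.416
G0 X9.171 Y7.203
G1 X8.408 Y8.557
G1 X6.995 Y9.204
G1 X5.471 Y8.897
G1 X4.419 Y7.753
G1 X4.241 Y6.209
G1 X5.004 Y4.855
G1 X6.417 Y4.208
G1 X7.941 Y4.515
G1 X8.993 Y5.659
G1 X9.171 Y7.203
; layer 6
G0 Z13.699
G0 X8.350 Y7.038
G1 X7.841 Y7.940
G1 X6.899 Y8.372
G1 X5.883 Y8.167
G1 X5.182 Y7.404
G1 X5.063 Y6.375
G1 X5.571 Y5.472
G1 X6.514 Y5.041
G1 X7.529 Y5.246
G1 X8.231 Y6.008
G1 X8.350 Y7.038
; layer 7
G0 Z15.983
G0 X7.528 Y6.872
G1 X7.273 Y7.323
G1 X6.802 Y7.539
G1 X6.294 Y7.436
G1 X5.944 Y7.055
G1 X5.884 Y6.540
G1 X6.139 Y6.089
G1 X6.610 Y5.873
G1 X7.118 Y5.976
G1 X7.468 Y6.357
G1 X7.528 Y6.872
M2 ; end

The solid is a regular 10-sided pyramid, base circumscribed radius ≈ 6.71 mm, apex at z ≈ 18.3 mm. Slicing at Δz = 2.283 mm — 8 equal slices spanning the solid's height, so layer i sits at z = i·h/8 — gives 7 non-empty perimeters. Each is a 10-segment closed polygon; G0 lifts to the layer z and rapids to the start vertex, then G1 traces the edges. The cross-section shrinks linearly with z (the slice at the apex is degenerate and omitted).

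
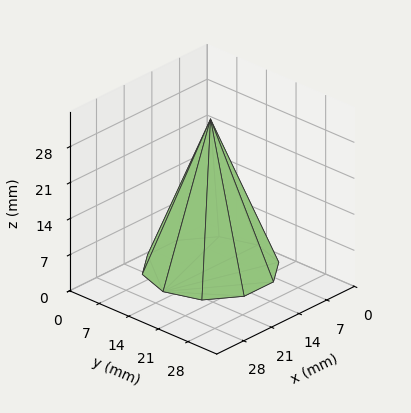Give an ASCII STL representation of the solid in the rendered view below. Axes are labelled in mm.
Reading the render: the shape is a regular 10-sided pyramid, base circumscribed radius ≈ 12 mm, apex at z ≈ 29 mm (dimensions read to the nearest mm from the axis ticks). For the STL, each face is triangulated and given an outward normal.

solid part
  facet normal 0.0000 0.0000 -1.0000
    outer loop
      vertex 15.708 23.413 0.000
      vertex 21.708 19.053 0.000
      vertex 24.000 12.000 0.000
    endloop
  endfacet
  facet normal 0.0000 0.0000 -1.0000
    outer loop
      vertex 8.292 23.413 0.000
      vertex 15.708 23.413 0.000
      vertex 24.000 12.000 0.000
    endloop
  endfacet
  facet normal 0.0000 0.0000 -1.0000
    outer loop
      vertex 2.292 19.053 0.000
      vertex 8.292 23.413 0.000
      vertex 24.000 12.000 0.000
    endloop
  endfacet
  facet normal 0.0000 0.0000 -1.0000
    outer loop
      vertex 0.000 12.000 0.000
      vertex 2.292 19.053 0.000
      vertex 24.000 12.000 0.000
    endloop
  endfacet
  facet normal 0.0000 0.0000 -1.0000
    outer loop
      vertex 2.292 4.947 0.000
      vertex 0.000 12.000 0.000
      vertex 24.000 12.000 0.000
    endloop
  endfacet
  facet normal 0.0000 0.0000 -1.0000
    outer loop
      vertex 8.292 0.587 0.000
      vertex 2.292 4.947 0.000
      vertex 24.000 12.000 0.000
    endloop
  endfacet
  facet normal 0.0000 0.0000 -1.0000
    outer loop
      vertex 15.708 0.587 0.000
      vertex 8.292 0.587 0.000
      vertex 24.000 12.000 0.000
    endloop
  endfacet
  facet normal 0.0000 0.0000 -1.0000
    outer loop
      vertex 21.708 4.947 0.000
      vertex 15.708 0.587 0.000
      vertex 24.000 12.000 0.000
    endloop
  endfacet
  facet normal 0.8850 0.2876 0.3662
    outer loop
      vertex 24.000 12.000 0.000
      vertex 21.708 19.053 0.000
      vertex 12.000 12.000 29.000
    endloop
  endfacet
  facet normal 0.5470 0.7528 0.3662
    outer loop
      vertex 21.708 19.053 0.000
      vertex 15.708 23.413 0.000
      vertex 12.000 12.000 29.000
    endloop
  endfacet
  facet normal 0.0000 0.9305 0.3662
    outer loop
      vertex 15.708 23.413 0.000
      vertex 8.292 23.413 0.000
      vertex 12.000 12.000 29.000
    endloop
  endfacet
  facet normal -0.5470 0.7528 0.3662
    outer loop
      vertex 8.292 23.413 0.000
      vertex 2.292 19.053 0.000
      vertex 12.000 12.000 29.000
    endloop
  endfacet
  facet normal -0.8850 0.2876 0.3662
    outer loop
      vertex 2.292 19.053 0.000
      vertex 0.000 12.000 0.000
      vertex 12.000 12.000 29.000
    endloop
  endfacet
  facet normal -0.8850 -0.2876 0.3662
    outer loop
      vertex 0.000 12.000 0.000
      vertex 2.292 4.947 0.000
      vertex 12.000 12.000 29.000
    endloop
  endfacet
  facet normal -0.5470 -0.7528 0.3662
    outer loop
      vertex 2.292 4.947 0.000
      vertex 8.292 0.587 0.000
      vertex 12.000 12.000 29.000
    endloop
  endfacet
  facet normal 0.0000 -0.9305 0.3662
    outer loop
      vertex 8.292 0.587 0.000
      vertex 15.708 0.587 0.000
      vertex 12.000 12.000 29.000
    endloop
  endfacet
  facet normal 0.5470 -0.7528 0.3662
    outer loop
      vertex 15.708 0.587 0.000
      vertex 21.708 4.947 0.000
      vertex 12.000 12.000 29.000
    endloop
  endfacet
  facet normal 0.8850 -0.2876 0.3662
    outer loop
      vertex 21.708 4.947 0.000
      vertex 24.000 12.000 0.000
      vertex 12.000 12.000 29.000
    endloop
  endfacet
endsolid part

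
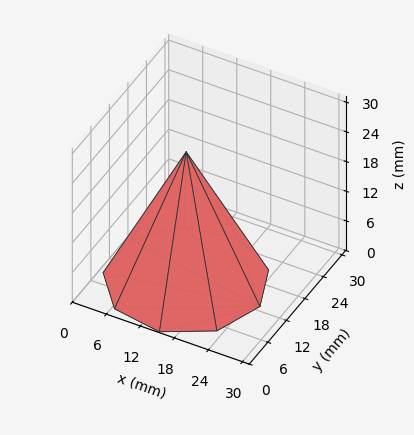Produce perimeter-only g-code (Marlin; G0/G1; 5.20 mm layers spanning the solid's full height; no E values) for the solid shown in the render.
Reading the render: the shape is a regular 9-sided pyramid, base circumscribed radius ≈ 13 mm, apex at z ≈ 26 mm (dimensions read to the nearest mm from the axis ticks). For the g-code, the solid's height is divided into equal slices at the stated Δz and each level perimeter traced with G1 moves after a G0 lift.

; perimeter-only toolpath
G21 ; units = mm
G90 ; absolute positioning
G28 ; home
; layer 1
G0 Z5.20
G0 X23.40 Y13.00
G1 X20.97 Y19.69
G1 X14.81 Y23.24
G1 X7.80 Y22.01
G1 X3.22 Y16.56
G1 X3.22 Y9.44
G1 X7.80 Y3.99
G1 X14.81 Y2.76
G1 X20.97 Y6.31
G1 X23.40 Y13.00
; layer 2
G0 Z10.40
G0 X20.80 Y13.00
G1 X18.98 Y18.02
G1 X14.36 Y20.68
G1 X9.10 Y19.76
G1 X5.67 Y15.67
G1 X5.67 Y10.33
G1 X9.10 Y6.24
G1 X14.36 Y5.32
G1 X18.98 Y7.98
G1 X20.80 Y13.00
; layer 3
G0 Z15.60
G0 X18.20 Y13.00
G1 X16.98 Y16.34
G1 X13.90 Y18.12
G1 X10.40 Y17.50
G1 X8.11 Y14.78
G1 X8.11 Y11.22
G1 X10.40 Y8.50
G1 X13.90 Y7.88
G1 X16.98 Y9.66
G1 X18.20 Y13.00
; layer 4
G0 Z20.80
G0 X15.60 Y13.00
G1 X14.99 Y14.67
G1 X13.45 Y15.56
G1 X11.70 Y15.25
G1 X10.56 Y13.89
G1 X10.56 Y12.11
G1 X11.70 Y10.75
G1 X13.45 Y10.44
G1 X14.99 Y11.33
G1 X15.60 Y13.00
M2 ; end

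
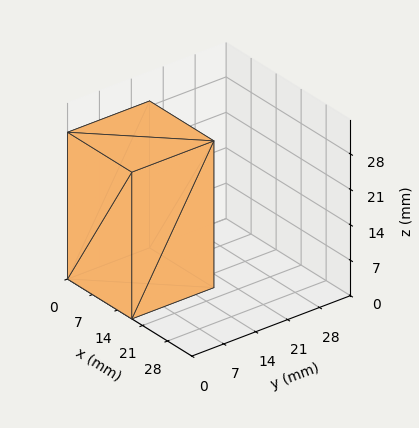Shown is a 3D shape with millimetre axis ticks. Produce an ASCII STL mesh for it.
Reading the render: the shape is a rectangular box, roughly 18 × 18 mm footprint and 29 mm tall (dimensions read to the nearest mm from the axis ticks). For the STL, each face is triangulated and given an outward normal.

solid part
  facet normal 0.0000 0.0000 -1.0000
    outer loop
      vertex 18.0 18.0 0.0
      vertex 18.0 0.0 0.0
      vertex 0.0 0.0 0.0
    endloop
  endfacet
  facet normal 0.0000 0.0000 -1.0000
    outer loop
      vertex 0.0 18.0 0.0
      vertex 18.0 18.0 0.0
      vertex 0.0 0.0 0.0
    endloop
  endfacet
  facet normal 0.0000 0.0000 1.0000
    outer loop
      vertex 0.0 0.0 29.0
      vertex 18.0 0.0 29.0
      vertex 18.0 18.0 29.0
    endloop
  endfacet
  facet normal 0.0000 0.0000 1.0000
    outer loop
      vertex 0.0 0.0 29.0
      vertex 18.0 18.0 29.0
      vertex 0.0 18.0 29.0
    endloop
  endfacet
  facet normal 0.0000 -1.0000 0.0000
    outer loop
      vertex 0.0 0.0 0.0
      vertex 18.0 0.0 0.0
      vertex 18.0 0.0 29.0
    endloop
  endfacet
  facet normal 0.0000 -1.0000 0.0000
    outer loop
      vertex 0.0 0.0 0.0
      vertex 18.0 0.0 29.0
      vertex 0.0 0.0 29.0
    endloop
  endfacet
  facet normal 0.0000 1.0000 0.0000
    outer loop
      vertex 18.0 18.0 29.0
      vertex 18.0 18.0 0.0
      vertex 0.0 18.0 0.0
    endloop
  endfacet
  facet normal 0.0000 1.0000 0.0000
    outer loop
      vertex 0.0 18.0 29.0
      vertex 18.0 18.0 29.0
      vertex 0.0 18.0 0.0
    endloop
  endfacet
  facet normal -1.0000 0.0000 0.0000
    outer loop
      vertex 0.0 18.0 29.0
      vertex 0.0 18.0 0.0
      vertex 0.0 0.0 0.0
    endloop
  endfacet
  facet normal -1.0000 0.0000 0.0000
    outer loop
      vertex 0.0 0.0 29.0
      vertex 0.0 18.0 29.0
      vertex 0.0 0.0 0.0
    endloop
  endfacet
  facet normal 1.0000 0.0000 0.0000
    outer loop
      vertex 18.0 0.0 0.0
      vertex 18.0 18.0 0.0
      vertex 18.0 18.0 29.0
    endloop
  endfacet
  facet normal 1.0000 0.0000 0.0000
    outer loop
      vertex 18.0 0.0 0.0
      vertex 18.0 18.0 29.0
      vertex 18.0 0.0 29.0
    endloop
  endfacet
endsolid part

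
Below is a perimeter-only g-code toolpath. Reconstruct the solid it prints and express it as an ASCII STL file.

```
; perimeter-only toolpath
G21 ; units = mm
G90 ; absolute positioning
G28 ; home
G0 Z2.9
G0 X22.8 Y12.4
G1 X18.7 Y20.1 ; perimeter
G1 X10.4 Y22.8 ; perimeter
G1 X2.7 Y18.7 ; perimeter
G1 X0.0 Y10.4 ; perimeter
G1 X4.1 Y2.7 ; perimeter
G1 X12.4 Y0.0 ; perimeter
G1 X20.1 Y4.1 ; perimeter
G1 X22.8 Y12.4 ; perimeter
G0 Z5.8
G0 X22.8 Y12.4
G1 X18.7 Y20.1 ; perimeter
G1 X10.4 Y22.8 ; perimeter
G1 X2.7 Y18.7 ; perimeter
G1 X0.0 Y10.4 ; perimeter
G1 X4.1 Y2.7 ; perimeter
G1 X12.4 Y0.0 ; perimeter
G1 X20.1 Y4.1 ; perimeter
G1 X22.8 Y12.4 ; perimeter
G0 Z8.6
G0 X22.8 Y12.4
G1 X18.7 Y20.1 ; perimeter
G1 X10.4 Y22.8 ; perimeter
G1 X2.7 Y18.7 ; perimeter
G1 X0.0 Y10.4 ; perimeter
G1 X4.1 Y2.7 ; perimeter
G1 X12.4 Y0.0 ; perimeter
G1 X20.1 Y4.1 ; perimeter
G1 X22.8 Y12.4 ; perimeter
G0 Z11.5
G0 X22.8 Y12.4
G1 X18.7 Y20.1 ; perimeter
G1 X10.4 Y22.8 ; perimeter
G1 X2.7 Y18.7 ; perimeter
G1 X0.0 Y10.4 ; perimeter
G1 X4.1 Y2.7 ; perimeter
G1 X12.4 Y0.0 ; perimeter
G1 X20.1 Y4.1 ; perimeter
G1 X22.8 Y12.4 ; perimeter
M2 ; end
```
solid part
  facet normal 0.0000 0.0000 -1.0000
    outer loop
      vertex 10.4 22.8 0.0
      vertex 18.7 20.1 0.0
      vertex 22.8 12.4 0.0
    endloop
  endfacet
  facet normal 0.0000 0.0000 -1.0000
    outer loop
      vertex 2.7 18.7 0.0
      vertex 10.4 22.8 0.0
      vertex 22.8 12.4 0.0
    endloop
  endfacet
  facet normal 0.0000 0.0000 -1.0000
    outer loop
      vertex 0.0 10.4 0.0
      vertex 2.7 18.7 0.0
      vertex 22.8 12.4 0.0
    endloop
  endfacet
  facet normal 0.0000 0.0000 -1.0000
    outer loop
      vertex 4.1 2.7 0.0
      vertex 0.0 10.4 0.0
      vertex 22.8 12.4 0.0
    endloop
  endfacet
  facet normal 0.0000 0.0000 -1.0000
    outer loop
      vertex 12.4 0.0 0.0
      vertex 4.1 2.7 0.0
      vertex 22.8 12.4 0.0
    endloop
  endfacet
  facet normal 0.0000 0.0000 -1.0000
    outer loop
      vertex 20.1 4.1 0.0
      vertex 12.4 0.0 0.0
      vertex 22.8 12.4 0.0
    endloop
  endfacet
  facet normal 0.0000 0.0000 1.0000
    outer loop
      vertex 22.8 12.4 11.5
      vertex 18.7 20.1 11.5
      vertex 10.4 22.8 11.5
    endloop
  endfacet
  facet normal 0.0000 0.0000 1.0000
    outer loop
      vertex 22.8 12.4 11.5
      vertex 10.4 22.8 11.5
      vertex 2.7 18.7 11.5
    endloop
  endfacet
  facet normal 0.0000 0.0000 1.0000
    outer loop
      vertex 22.8 12.4 11.5
      vertex 2.7 18.7 11.5
      vertex 0.0 10.4 11.5
    endloop
  endfacet
  facet normal 0.0000 0.0000 1.0000
    outer loop
      vertex 22.8 12.4 11.5
      vertex 0.0 10.4 11.5
      vertex 4.1 2.7 11.5
    endloop
  endfacet
  facet normal 0.0000 0.0000 1.0000
    outer loop
      vertex 22.8 12.4 11.5
      vertex 4.1 2.7 11.5
      vertex 12.4 0.0 11.5
    endloop
  endfacet
  facet normal 0.0000 0.0000 1.0000
    outer loop
      vertex 22.8 12.4 11.5
      vertex 12.4 0.0 11.5
      vertex 20.1 4.1 11.5
    endloop
  endfacet
  facet normal 0.8827 0.4700 0.0000
    outer loop
      vertex 22.8 12.4 0.0
      vertex 18.7 20.1 0.0
      vertex 18.7 20.1 11.5
    endloop
  endfacet
  facet normal 0.8827 0.4700 0.0000
    outer loop
      vertex 22.8 12.4 0.0
      vertex 18.7 20.1 11.5
      vertex 22.8 12.4 11.5
    endloop
  endfacet
  facet normal 0.3093 0.9509 0.0000
    outer loop
      vertex 18.7 20.1 0.0
      vertex 10.4 22.8 0.0
      vertex 10.4 22.8 11.5
    endloop
  endfacet
  facet normal 0.3093 0.9509 0.0000
    outer loop
      vertex 18.7 20.1 0.0
      vertex 10.4 22.8 11.5
      vertex 18.7 20.1 11.5
    endloop
  endfacet
  facet normal -0.4700 0.8827 0.0000
    outer loop
      vertex 10.4 22.8 0.0
      vertex 2.7 18.7 0.0
      vertex 2.7 18.7 11.5
    endloop
  endfacet
  facet normal -0.4700 0.8827 0.0000
    outer loop
      vertex 10.4 22.8 0.0
      vertex 2.7 18.7 11.5
      vertex 10.4 22.8 11.5
    endloop
  endfacet
  facet normal -0.9509 0.3093 0.0000
    outer loop
      vertex 2.7 18.7 0.0
      vertex 0.0 10.4 0.0
      vertex 0.0 10.4 11.5
    endloop
  endfacet
  facet normal -0.9509 0.3093 0.0000
    outer loop
      vertex 2.7 18.7 0.0
      vertex 0.0 10.4 11.5
      vertex 2.7 18.7 11.5
    endloop
  endfacet
  facet normal -0.8827 -0.4700 0.0000
    outer loop
      vertex 0.0 10.4 0.0
      vertex 4.1 2.7 0.0
      vertex 4.1 2.7 11.5
    endloop
  endfacet
  facet normal -0.8827 -0.4700 0.0000
    outer loop
      vertex 0.0 10.4 0.0
      vertex 4.1 2.7 11.5
      vertex 0.0 10.4 11.5
    endloop
  endfacet
  facet normal -0.3093 -0.9509 0.0000
    outer loop
      vertex 4.1 2.7 0.0
      vertex 12.4 0.0 0.0
      vertex 12.4 0.0 11.5
    endloop
  endfacet
  facet normal -0.3093 -0.9509 0.0000
    outer loop
      vertex 4.1 2.7 0.0
      vertex 12.4 0.0 11.5
      vertex 4.1 2.7 11.5
    endloop
  endfacet
  facet normal 0.4700 -0.8827 0.0000
    outer loop
      vertex 12.4 0.0 0.0
      vertex 20.1 4.1 0.0
      vertex 20.1 4.1 11.5
    endloop
  endfacet
  facet normal 0.4700 -0.8827 0.0000
    outer loop
      vertex 12.4 0.0 0.0
      vertex 20.1 4.1 11.5
      vertex 12.4 0.0 11.5
    endloop
  endfacet
  facet normal 0.9509 -0.3093 0.0000
    outer loop
      vertex 20.1 4.1 0.0
      vertex 22.8 12.4 0.0
      vertex 22.8 12.4 11.5
    endloop
  endfacet
  facet normal 0.9509 -0.3093 0.0000
    outer loop
      vertex 20.1 4.1 0.0
      vertex 22.8 12.4 11.5
      vertex 20.1 4.1 11.5
    endloop
  endfacet
endsolid part

The G0 Z moves step by Δz≈2.9 mm. Every layer's G1 loop is the same polygon, so the solid is a straight extrusion of it from z=0 to z≈11.5. Closing with flat bottom and top caps and triangulating gives 28 facets — a regular 8-sided prism (a cylinder approximated with 8 flat sides), circumscribed radius ≈ 11.4 mm, height ≈ 11.5 mm.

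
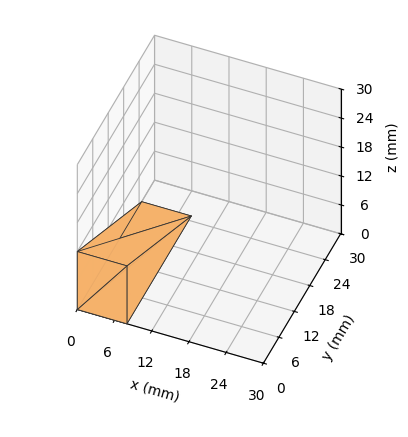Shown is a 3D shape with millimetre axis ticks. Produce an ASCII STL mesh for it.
Reading the render: the shape is a wedge (ramp): 8 × 25 mm base, rising to 12 mm along the y=0 edge and sloping linearly to z=0 at y=25 (dimensions read to the nearest mm from the axis ticks). For the STL, each face is triangulated and given an outward normal.

solid part
  facet normal 0.0000 0.0000 -1.0000
    outer loop
      vertex 8.000 25.000 0.000
      vertex 8.000 0.000 0.000
      vertex 0.000 0.000 0.000
    endloop
  endfacet
  facet normal 0.0000 0.0000 -1.0000
    outer loop
      vertex 0.000 25.000 0.000
      vertex 8.000 25.000 0.000
      vertex 0.000 0.000 0.000
    endloop
  endfacet
  facet normal 0.0000 -1.0000 0.0000
    outer loop
      vertex 0.000 0.000 0.000
      vertex 8.000 0.000 0.000
      vertex 8.000 0.000 12.000
    endloop
  endfacet
  facet normal 0.0000 -1.0000 0.0000
    outer loop
      vertex 0.000 0.000 0.000
      vertex 8.000 0.000 12.000
      vertex 0.000 0.000 12.000
    endloop
  endfacet
  facet normal 0.0000 0.4327 0.9015
    outer loop
      vertex 0.000 0.000 12.000
      vertex 8.000 0.000 12.000
      vertex 8.000 25.000 0.000
    endloop
  endfacet
  facet normal 0.0000 0.4327 0.9015
    outer loop
      vertex 0.000 0.000 12.000
      vertex 8.000 25.000 0.000
      vertex 0.000 25.000 0.000
    endloop
  endfacet
  facet normal -1.0000 0.0000 0.0000
    outer loop
      vertex 0.000 0.000 12.000
      vertex 0.000 25.000 0.000
      vertex 0.000 0.000 0.000
    endloop
  endfacet
  facet normal 1.0000 0.0000 0.0000
    outer loop
      vertex 8.000 0.000 0.000
      vertex 8.000 25.000 0.000
      vertex 8.000 0.000 12.000
    endloop
  endfacet
endsolid part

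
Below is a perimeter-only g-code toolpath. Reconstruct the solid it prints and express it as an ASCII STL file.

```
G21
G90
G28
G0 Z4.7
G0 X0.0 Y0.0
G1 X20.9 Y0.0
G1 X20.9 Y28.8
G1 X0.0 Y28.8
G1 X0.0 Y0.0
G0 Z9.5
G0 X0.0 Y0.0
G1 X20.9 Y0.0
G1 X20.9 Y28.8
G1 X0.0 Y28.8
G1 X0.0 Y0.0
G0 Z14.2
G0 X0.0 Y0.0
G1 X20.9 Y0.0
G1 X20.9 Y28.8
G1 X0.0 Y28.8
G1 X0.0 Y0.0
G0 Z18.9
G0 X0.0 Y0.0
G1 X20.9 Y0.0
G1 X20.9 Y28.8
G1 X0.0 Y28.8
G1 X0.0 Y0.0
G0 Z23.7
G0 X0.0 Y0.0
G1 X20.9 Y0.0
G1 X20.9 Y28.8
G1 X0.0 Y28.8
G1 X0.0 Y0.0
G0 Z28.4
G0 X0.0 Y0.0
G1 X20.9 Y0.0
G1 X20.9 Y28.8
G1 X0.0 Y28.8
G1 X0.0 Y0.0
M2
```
solid part
  facet normal 0.0000 0.0000 -1.0000
    outer loop
      vertex 20.9 28.8 0.0
      vertex 20.9 0.0 0.0
      vertex 0.0 0.0 0.0
    endloop
  endfacet
  facet normal 0.0000 0.0000 -1.0000
    outer loop
      vertex 0.0 28.8 0.0
      vertex 20.9 28.8 0.0
      vertex 0.0 0.0 0.0
    endloop
  endfacet
  facet normal 0.0000 0.0000 1.0000
    outer loop
      vertex 0.0 0.0 28.4
      vertex 20.9 0.0 28.4
      vertex 20.9 28.8 28.4
    endloop
  endfacet
  facet normal 0.0000 0.0000 1.0000
    outer loop
      vertex 0.0 0.0 28.4
      vertex 20.9 28.8 28.4
      vertex 0.0 28.8 28.4
    endloop
  endfacet
  facet normal 0.0000 -1.0000 0.0000
    outer loop
      vertex 0.0 0.0 0.0
      vertex 20.9 0.0 0.0
      vertex 20.9 0.0 28.4
    endloop
  endfacet
  facet normal 0.0000 -1.0000 0.0000
    outer loop
      vertex 0.0 0.0 0.0
      vertex 20.9 0.0 28.4
      vertex 0.0 0.0 28.4
    endloop
  endfacet
  facet normal 0.0000 1.0000 0.0000
    outer loop
      vertex 20.9 28.8 28.4
      vertex 20.9 28.8 0.0
      vertex 0.0 28.8 0.0
    endloop
  endfacet
  facet normal 0.0000 1.0000 0.0000
    outer loop
      vertex 0.0 28.8 28.4
      vertex 20.9 28.8 28.4
      vertex 0.0 28.8 0.0
    endloop
  endfacet
  facet normal -1.0000 0.0000 0.0000
    outer loop
      vertex 0.0 28.8 28.4
      vertex 0.0 28.8 0.0
      vertex 0.0 0.0 0.0
    endloop
  endfacet
  facet normal -1.0000 0.0000 0.0000
    outer loop
      vertex 0.0 0.0 28.4
      vertex 0.0 28.8 28.4
      vertex 0.0 0.0 0.0
    endloop
  endfacet
  facet normal 1.0000 0.0000 0.0000
    outer loop
      vertex 20.9 0.0 0.0
      vertex 20.9 28.8 0.0
      vertex 20.9 28.8 28.4
    endloop
  endfacet
  facet normal 1.0000 0.0000 0.0000
    outer loop
      vertex 20.9 0.0 0.0
      vertex 20.9 28.8 28.4
      vertex 20.9 0.0 28.4
    endloop
  endfacet
endsolid part

The G0 Z moves step by Δz≈4.7 mm. Every layer's G1 loop is the same polygon, so the solid is a straight extrusion of it from z=0 to z≈28.4. Closing with flat bottom and top caps and triangulating gives 12 facets — a rectangular box, roughly 20.9 × 28.8 mm footprint and 28.4 mm tall.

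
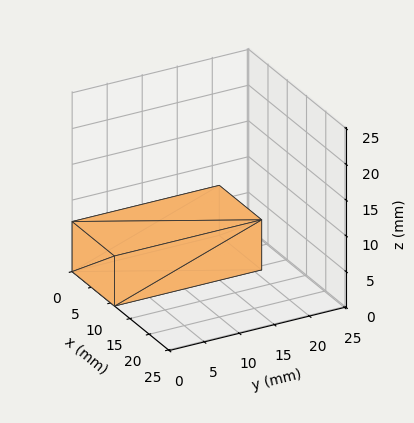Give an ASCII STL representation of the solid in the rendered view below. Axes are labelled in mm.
Reading the render: the shape is a rectangular box, roughly 11 × 21 mm footprint and 7 mm tall (dimensions read to the nearest mm from the axis ticks). For the STL, each face is triangulated and given an outward normal.

solid part
  facet normal 0.0000 0.0000 -1.0000
    outer loop
      vertex 11.00 21.00 0.00
      vertex 11.00 0.00 0.00
      vertex 0.00 0.00 0.00
    endloop
  endfacet
  facet normal 0.0000 0.0000 -1.0000
    outer loop
      vertex 0.00 21.00 0.00
      vertex 11.00 21.00 0.00
      vertex 0.00 0.00 0.00
    endloop
  endfacet
  facet normal 0.0000 0.0000 1.0000
    outer loop
      vertex 0.00 0.00 7.00
      vertex 11.00 0.00 7.00
      vertex 11.00 21.00 7.00
    endloop
  endfacet
  facet normal 0.0000 0.0000 1.0000
    outer loop
      vertex 0.00 0.00 7.00
      vertex 11.00 21.00 7.00
      vertex 0.00 21.00 7.00
    endloop
  endfacet
  facet normal 0.0000 -1.0000 0.0000
    outer loop
      vertex 0.00 0.00 0.00
      vertex 11.00 0.00 0.00
      vertex 11.00 0.00 7.00
    endloop
  endfacet
  facet normal 0.0000 -1.0000 0.0000
    outer loop
      vertex 0.00 0.00 0.00
      vertex 11.00 0.00 7.00
      vertex 0.00 0.00 7.00
    endloop
  endfacet
  facet normal 0.0000 1.0000 0.0000
    outer loop
      vertex 11.00 21.00 7.00
      vertex 11.00 21.00 0.00
      vertex 0.00 21.00 0.00
    endloop
  endfacet
  facet normal 0.0000 1.0000 0.0000
    outer loop
      vertex 0.00 21.00 7.00
      vertex 11.00 21.00 7.00
      vertex 0.00 21.00 0.00
    endloop
  endfacet
  facet normal -1.0000 0.0000 0.0000
    outer loop
      vertex 0.00 21.00 7.00
      vertex 0.00 21.00 0.00
      vertex 0.00 0.00 0.00
    endloop
  endfacet
  facet normal -1.0000 0.0000 0.0000
    outer loop
      vertex 0.00 0.00 7.00
      vertex 0.00 21.00 7.00
      vertex 0.00 0.00 0.00
    endloop
  endfacet
  facet normal 1.0000 0.0000 0.0000
    outer loop
      vertex 11.00 0.00 0.00
      vertex 11.00 21.00 0.00
      vertex 11.00 21.00 7.00
    endloop
  endfacet
  facet normal 1.0000 0.0000 0.0000
    outer loop
      vertex 11.00 0.00 0.00
      vertex 11.00 21.00 7.00
      vertex 11.00 0.00 7.00
    endloop
  endfacet
endsolid part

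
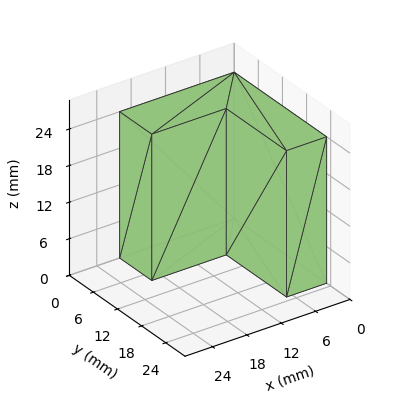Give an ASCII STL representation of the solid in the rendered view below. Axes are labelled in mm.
Reading the render: the shape is an L-shaped prism: outer 20 × 23 mm, arm thicknesses ≈ 8 mm (horizontal) and 7 mm (vertical), extruded 24 mm in z (dimensions read to the nearest mm from the axis ticks). For the STL, each face is triangulated and given an outward normal.

solid part
  facet normal 0.0000 0.0000 -1.0000
    outer loop
      vertex 20.00 8.00 0.00
      vertex 20.00 0.00 0.00
      vertex 0.00 0.00 0.00
    endloop
  endfacet
  facet normal 0.0000 0.0000 -1.0000
    outer loop
      vertex 7.00 8.00 0.00
      vertex 20.00 8.00 0.00
      vertex 0.00 0.00 0.00
    endloop
  endfacet
  facet normal 0.0000 0.0000 -1.0000
    outer loop
      vertex 7.00 23.00 0.00
      vertex 7.00 8.00 0.00
      vertex 0.00 0.00 0.00
    endloop
  endfacet
  facet normal 0.0000 0.0000 -1.0000
    outer loop
      vertex 0.00 23.00 0.00
      vertex 7.00 23.00 0.00
      vertex 0.00 0.00 0.00
    endloop
  endfacet
  facet normal 0.0000 0.0000 1.0000
    outer loop
      vertex 0.00 0.00 24.00
      vertex 20.00 0.00 24.00
      vertex 20.00 8.00 24.00
    endloop
  endfacet
  facet normal 0.0000 0.0000 1.0000
    outer loop
      vertex 0.00 0.00 24.00
      vertex 20.00 8.00 24.00
      vertex 7.00 8.00 24.00
    endloop
  endfacet
  facet normal 0.0000 0.0000 1.0000
    outer loop
      vertex 0.00 0.00 24.00
      vertex 7.00 8.00 24.00
      vertex 7.00 23.00 24.00
    endloop
  endfacet
  facet normal 0.0000 0.0000 1.0000
    outer loop
      vertex 0.00 0.00 24.00
      vertex 7.00 23.00 24.00
      vertex 0.00 23.00 24.00
    endloop
  endfacet
  facet normal 0.0000 -1.0000 0.0000
    outer loop
      vertex 0.00 0.00 0.00
      vertex 20.00 0.00 0.00
      vertex 20.00 0.00 24.00
    endloop
  endfacet
  facet normal 0.0000 -1.0000 0.0000
    outer loop
      vertex 0.00 0.00 0.00
      vertex 20.00 0.00 24.00
      vertex 0.00 0.00 24.00
    endloop
  endfacet
  facet normal 1.0000 0.0000 0.0000
    outer loop
      vertex 20.00 0.00 0.00
      vertex 20.00 8.00 0.00
      vertex 20.00 8.00 24.00
    endloop
  endfacet
  facet normal 1.0000 0.0000 0.0000
    outer loop
      vertex 20.00 0.00 0.00
      vertex 20.00 8.00 24.00
      vertex 20.00 0.00 24.00
    endloop
  endfacet
  facet normal 0.0000 1.0000 0.0000
    outer loop
      vertex 20.00 8.00 0.00
      vertex 7.00 8.00 0.00
      vertex 7.00 8.00 24.00
    endloop
  endfacet
  facet normal 0.0000 1.0000 0.0000
    outer loop
      vertex 20.00 8.00 0.00
      vertex 7.00 8.00 24.00
      vertex 20.00 8.00 24.00
    endloop
  endfacet
  facet normal 1.0000 0.0000 0.0000
    outer loop
      vertex 7.00 8.00 0.00
      vertex 7.00 23.00 0.00
      vertex 7.00 23.00 24.00
    endloop
  endfacet
  facet normal 1.0000 0.0000 0.0000
    outer loop
      vertex 7.00 8.00 0.00
      vertex 7.00 23.00 24.00
      vertex 7.00 8.00 24.00
    endloop
  endfacet
  facet normal 0.0000 1.0000 0.0000
    outer loop
      vertex 7.00 23.00 0.00
      vertex 0.00 23.00 0.00
      vertex 0.00 23.00 24.00
    endloop
  endfacet
  facet normal 0.0000 1.0000 0.0000
    outer loop
      vertex 7.00 23.00 0.00
      vertex 0.00 23.00 24.00
      vertex 7.00 23.00 24.00
    endloop
  endfacet
  facet normal -1.0000 0.0000 0.0000
    outer loop
      vertex 0.00 23.00 0.00
      vertex 0.00 0.00 0.00
      vertex 0.00 0.00 24.00
    endloop
  endfacet
  facet normal -1.0000 0.0000 0.0000
    outer loop
      vertex 0.00 23.00 0.00
      vertex 0.00 0.00 24.00
      vertex 0.00 23.00 24.00
    endloop
  endfacet
endsolid part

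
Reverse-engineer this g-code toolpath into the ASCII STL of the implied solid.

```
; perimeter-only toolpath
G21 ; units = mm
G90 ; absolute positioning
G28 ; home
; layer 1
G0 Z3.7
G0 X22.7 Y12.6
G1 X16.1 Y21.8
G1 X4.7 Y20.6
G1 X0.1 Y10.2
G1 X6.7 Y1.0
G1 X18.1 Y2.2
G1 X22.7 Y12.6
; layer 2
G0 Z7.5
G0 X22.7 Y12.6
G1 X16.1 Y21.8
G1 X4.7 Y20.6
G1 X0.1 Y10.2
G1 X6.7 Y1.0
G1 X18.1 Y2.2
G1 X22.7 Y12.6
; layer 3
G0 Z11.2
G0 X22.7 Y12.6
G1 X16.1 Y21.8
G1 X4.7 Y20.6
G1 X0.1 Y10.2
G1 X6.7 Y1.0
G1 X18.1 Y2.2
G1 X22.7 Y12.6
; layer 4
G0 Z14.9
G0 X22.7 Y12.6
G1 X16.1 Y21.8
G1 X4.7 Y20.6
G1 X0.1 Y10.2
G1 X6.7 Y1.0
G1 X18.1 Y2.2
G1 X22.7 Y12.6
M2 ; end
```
solid part
  facet normal 0.0000 0.0000 -1.0000
    outer loop
      vertex 4.7 20.6 0.0
      vertex 16.1 21.8 0.0
      vertex 22.7 12.6 0.0
    endloop
  endfacet
  facet normal 0.0000 0.0000 -1.0000
    outer loop
      vertex 0.1 10.2 0.0
      vertex 4.7 20.6 0.0
      vertex 22.7 12.6 0.0
    endloop
  endfacet
  facet normal 0.0000 0.0000 -1.0000
    outer loop
      vertex 6.7 1.0 0.0
      vertex 0.1 10.2 0.0
      vertex 22.7 12.6 0.0
    endloop
  endfacet
  facet normal 0.0000 0.0000 -1.0000
    outer loop
      vertex 18.1 2.2 0.0
      vertex 6.7 1.0 0.0
      vertex 22.7 12.6 0.0
    endloop
  endfacet
  facet normal 0.0000 0.0000 1.0000
    outer loop
      vertex 22.7 12.6 14.9
      vertex 16.1 21.8 14.9
      vertex 4.7 20.6 14.9
    endloop
  endfacet
  facet normal 0.0000 0.0000 1.0000
    outer loop
      vertex 22.7 12.6 14.9
      vertex 4.7 20.6 14.9
      vertex 0.1 10.2 14.9
    endloop
  endfacet
  facet normal 0.0000 0.0000 1.0000
    outer loop
      vertex 22.7 12.6 14.9
      vertex 0.1 10.2 14.9
      vertex 6.7 1.0 14.9
    endloop
  endfacet
  facet normal 0.0000 0.0000 1.0000
    outer loop
      vertex 22.7 12.6 14.9
      vertex 6.7 1.0 14.9
      vertex 18.1 2.2 14.9
    endloop
  endfacet
  facet normal 0.8125 0.5829 0.0000
    outer loop
      vertex 22.7 12.6 0.0
      vertex 16.1 21.8 0.0
      vertex 16.1 21.8 14.9
    endloop
  endfacet
  facet normal 0.8125 0.5829 0.0000
    outer loop
      vertex 22.7 12.6 0.0
      vertex 16.1 21.8 14.9
      vertex 22.7 12.6 14.9
    endloop
  endfacet
  facet normal -0.1047 0.9945 0.0000
    outer loop
      vertex 16.1 21.8 0.0
      vertex 4.7 20.6 0.0
      vertex 4.7 20.6 14.9
    endloop
  endfacet
  facet normal -0.1047 0.9945 0.0000
    outer loop
      vertex 16.1 21.8 0.0
      vertex 4.7 20.6 14.9
      vertex 16.1 21.8 14.9
    endloop
  endfacet
  facet normal -0.9145 0.4045 0.0000
    outer loop
      vertex 4.7 20.6 0.0
      vertex 0.1 10.2 0.0
      vertex 0.1 10.2 14.9
    endloop
  endfacet
  facet normal -0.9145 0.4045 0.0000
    outer loop
      vertex 4.7 20.6 0.0
      vertex 0.1 10.2 14.9
      vertex 4.7 20.6 14.9
    endloop
  endfacet
  facet normal -0.8125 -0.5829 0.0000
    outer loop
      vertex 0.1 10.2 0.0
      vertex 6.7 1.0 0.0
      vertex 6.7 1.0 14.9
    endloop
  endfacet
  facet normal -0.8125 -0.5829 0.0000
    outer loop
      vertex 0.1 10.2 0.0
      vertex 6.7 1.0 14.9
      vertex 0.1 10.2 14.9
    endloop
  endfacet
  facet normal 0.1047 -0.9945 0.0000
    outer loop
      vertex 6.7 1.0 0.0
      vertex 18.1 2.2 0.0
      vertex 18.1 2.2 14.9
    endloop
  endfacet
  facet normal 0.1047 -0.9945 0.0000
    outer loop
      vertex 6.7 1.0 0.0
      vertex 18.1 2.2 14.9
      vertex 6.7 1.0 14.9
    endloop
  endfacet
  facet normal 0.9145 -0.4045 0.0000
    outer loop
      vertex 18.1 2.2 0.0
      vertex 22.7 12.6 0.0
      vertex 22.7 12.6 14.9
    endloop
  endfacet
  facet normal 0.9145 -0.4045 0.0000
    outer loop
      vertex 18.1 2.2 0.0
      vertex 22.7 12.6 14.9
      vertex 18.1 2.2 14.9
    endloop
  endfacet
endsolid part

The G0 Z moves step by Δz≈3.7 mm. Every layer's G1 loop is the same polygon, so the solid is a straight extrusion of it from z=0 to z≈14.9. Closing with flat bottom and top caps and triangulating gives 20 facets — a regular 6-sided prism (a cylinder approximated with 6 flat sides), circumscribed radius ≈ 11.4 mm, height ≈ 14.9 mm.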